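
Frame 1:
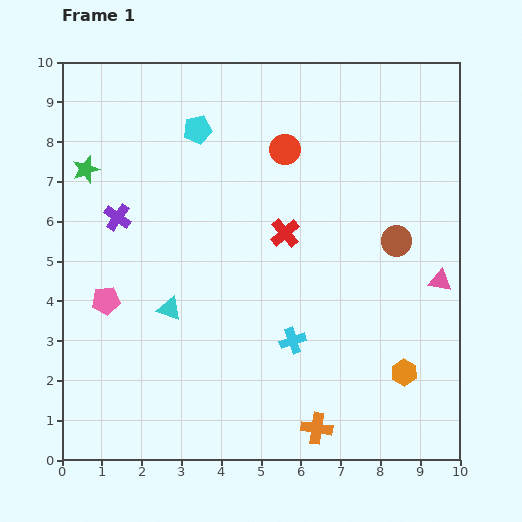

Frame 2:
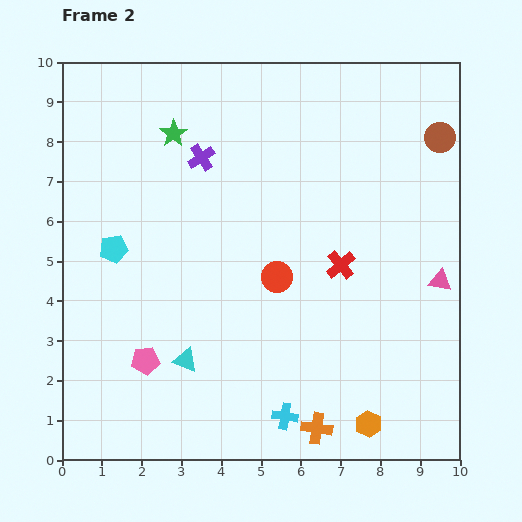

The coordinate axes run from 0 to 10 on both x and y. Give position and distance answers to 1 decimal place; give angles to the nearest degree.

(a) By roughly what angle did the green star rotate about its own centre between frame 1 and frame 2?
15° counter-clockwise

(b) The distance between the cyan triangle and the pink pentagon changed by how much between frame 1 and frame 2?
-0.6

Distance in frame 1: 1.6. Distance in frame 2: 1.0.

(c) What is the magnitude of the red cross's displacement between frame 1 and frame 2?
1.6

The red cross moved from (5.6, 5.7) to (7.0, 4.9), a distance of √(1.4² + 0.8²) ≈ 1.6.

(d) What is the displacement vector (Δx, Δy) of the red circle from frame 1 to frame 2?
(-0.2, -3.2)

The red circle was at (5.6, 7.8) in frame 1 and (5.4, 4.6) in frame 2.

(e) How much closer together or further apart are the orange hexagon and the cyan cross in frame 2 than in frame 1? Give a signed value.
-0.8

Distance in frame 1: 2.9. Distance in frame 2: 2.1.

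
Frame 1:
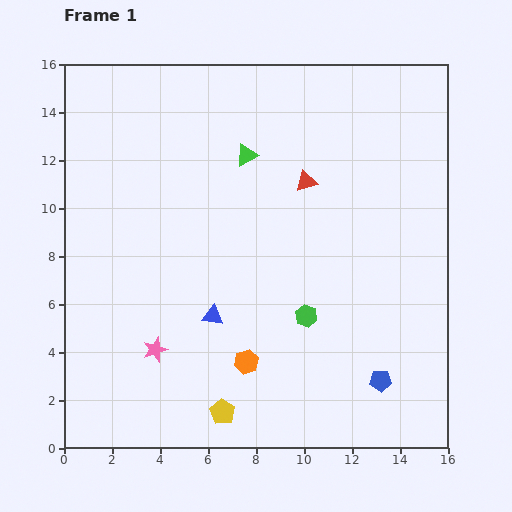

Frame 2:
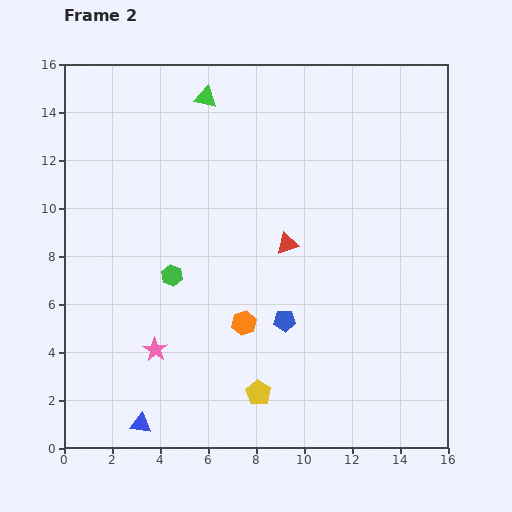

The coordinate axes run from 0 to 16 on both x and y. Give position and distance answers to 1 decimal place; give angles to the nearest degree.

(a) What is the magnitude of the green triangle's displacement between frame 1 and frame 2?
2.9

The green triangle moved from (7.6, 12.2) to (5.9, 14.6), a distance of √(1.7² + 2.4²) ≈ 2.9.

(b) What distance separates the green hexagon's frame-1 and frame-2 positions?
5.9

The green hexagon moved from (10.1, 5.5) to (4.5, 7.2), a distance of √(5.6² + 1.7²) ≈ 5.9.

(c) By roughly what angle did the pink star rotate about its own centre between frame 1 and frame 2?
21° counter-clockwise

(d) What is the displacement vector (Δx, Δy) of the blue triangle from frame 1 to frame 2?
(-3.0, -4.5)

The blue triangle was at (6.2, 5.5) in frame 1 and (3.2, 1.0) in frame 2.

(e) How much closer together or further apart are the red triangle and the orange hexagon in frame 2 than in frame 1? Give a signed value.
-4.1

Distance in frame 1: 7.9. Distance in frame 2: 3.8.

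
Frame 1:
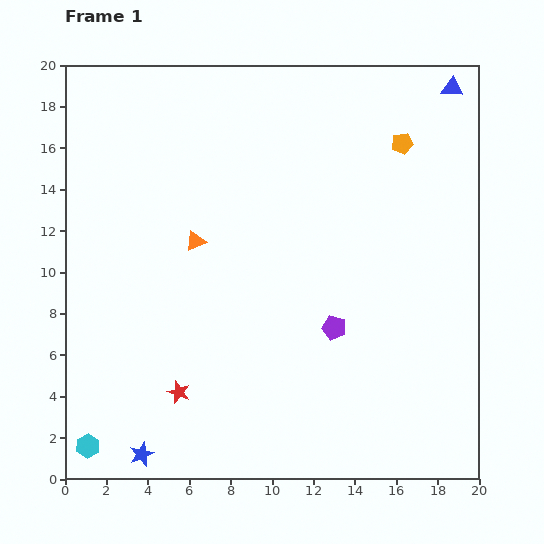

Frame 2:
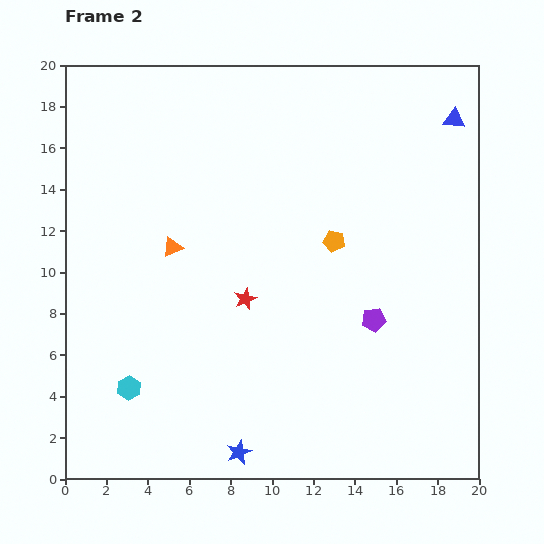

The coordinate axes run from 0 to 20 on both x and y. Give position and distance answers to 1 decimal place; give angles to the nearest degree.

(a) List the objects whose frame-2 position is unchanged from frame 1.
none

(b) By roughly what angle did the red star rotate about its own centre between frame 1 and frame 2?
29° clockwise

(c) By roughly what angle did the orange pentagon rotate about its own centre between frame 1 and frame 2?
24° clockwise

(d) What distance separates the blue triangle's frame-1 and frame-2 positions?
1.5

The blue triangle moved from (18.7, 18.9) to (18.8, 17.4), a distance of √(0.1² + 1.5²) ≈ 1.5.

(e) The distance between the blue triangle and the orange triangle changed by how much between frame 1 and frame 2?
+0.5

Distance in frame 1: 14.4. Distance in frame 2: 14.9.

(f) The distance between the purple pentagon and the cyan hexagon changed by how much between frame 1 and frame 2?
-0.9

Distance in frame 1: 13.2. Distance in frame 2: 12.3.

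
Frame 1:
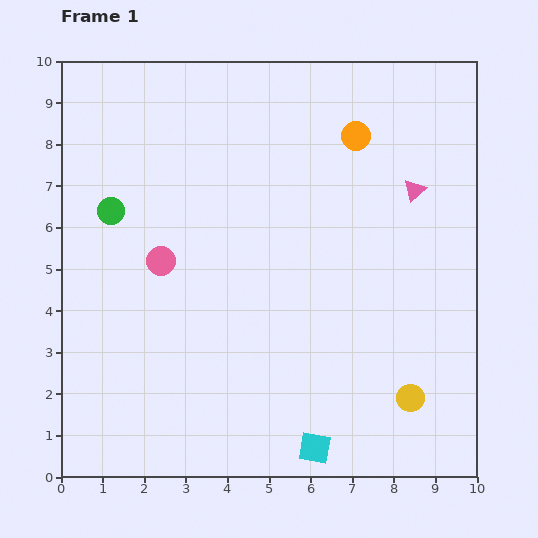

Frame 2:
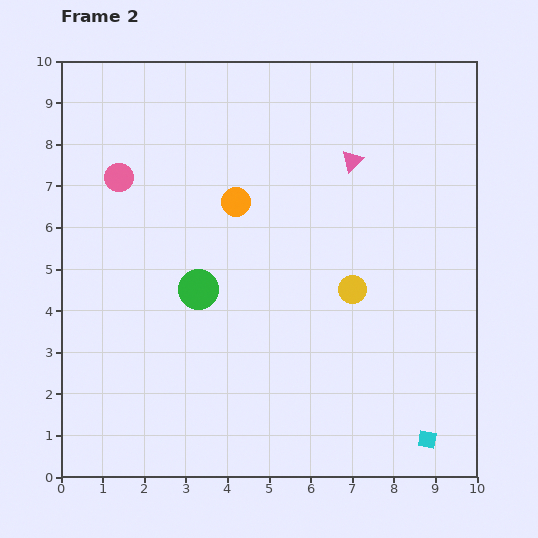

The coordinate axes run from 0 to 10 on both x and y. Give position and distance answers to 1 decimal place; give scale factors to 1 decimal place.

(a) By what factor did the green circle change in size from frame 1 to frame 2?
1.5×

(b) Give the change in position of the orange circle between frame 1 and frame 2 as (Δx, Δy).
(-2.9, -1.6)

The orange circle was at (7.1, 8.2) in frame 1 and (4.2, 6.6) in frame 2.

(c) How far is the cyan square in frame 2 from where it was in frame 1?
2.7

The cyan square moved from (6.1, 0.7) to (8.8, 0.9), a distance of √(2.7² + 0.2²) ≈ 2.7.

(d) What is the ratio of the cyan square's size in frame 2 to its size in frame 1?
0.6×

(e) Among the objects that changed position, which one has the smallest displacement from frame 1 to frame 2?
the pink triangle

(moved 1.7)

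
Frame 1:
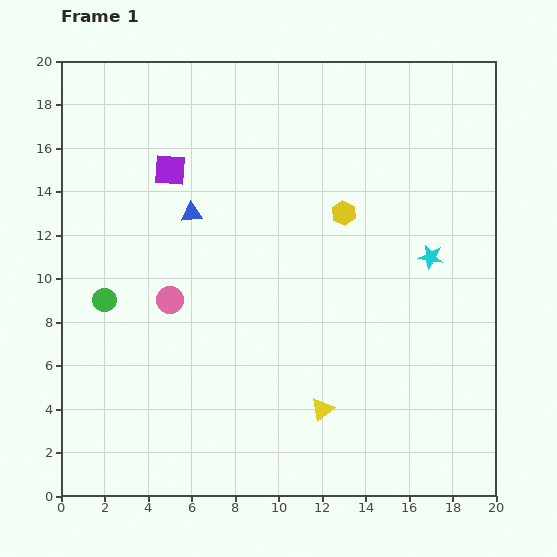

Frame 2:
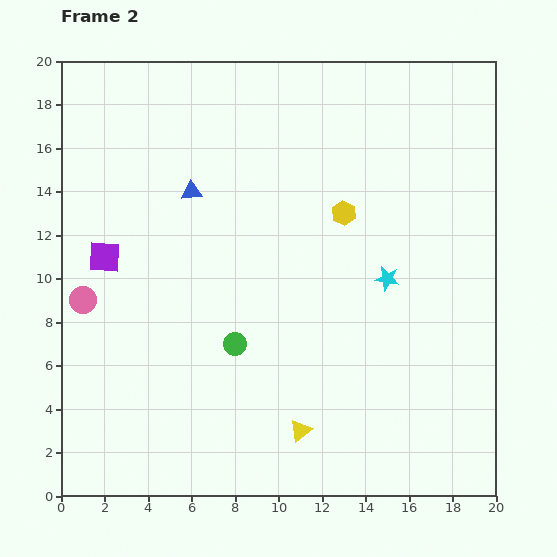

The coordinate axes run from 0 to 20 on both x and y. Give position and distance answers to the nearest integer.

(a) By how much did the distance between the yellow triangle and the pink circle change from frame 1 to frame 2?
+3

Distance in frame 1: 9. Distance in frame 2: 12.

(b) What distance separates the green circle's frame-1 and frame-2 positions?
6

The green circle moved from (2, 9) to (8, 7), a distance of √(6² + 2²) ≈ 6.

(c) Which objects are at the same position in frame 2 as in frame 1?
the yellow hexagon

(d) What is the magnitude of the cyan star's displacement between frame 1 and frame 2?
2

The cyan star moved from (17, 11) to (15, 10), a distance of √(2² + 1²) ≈ 2.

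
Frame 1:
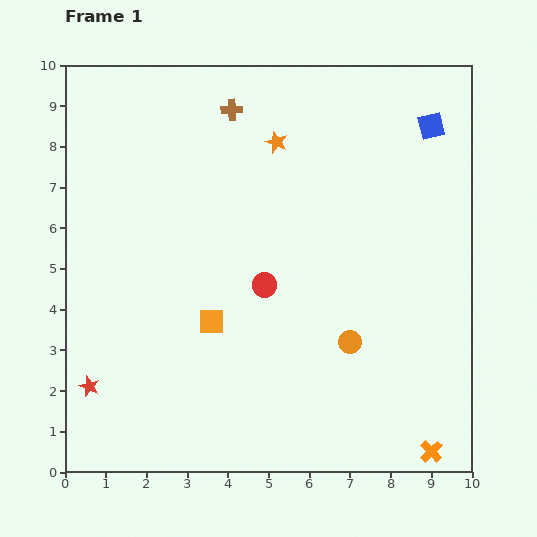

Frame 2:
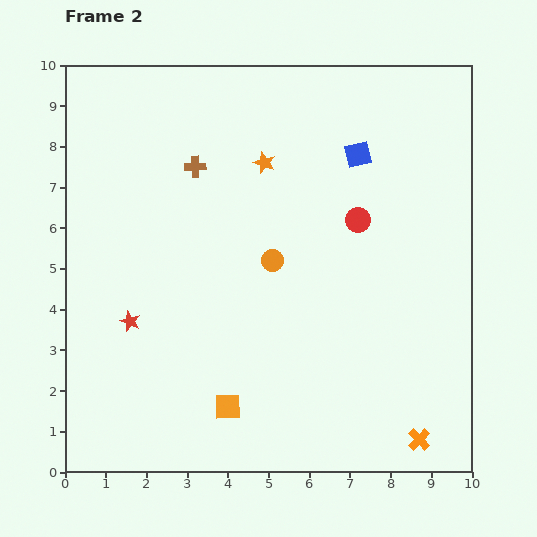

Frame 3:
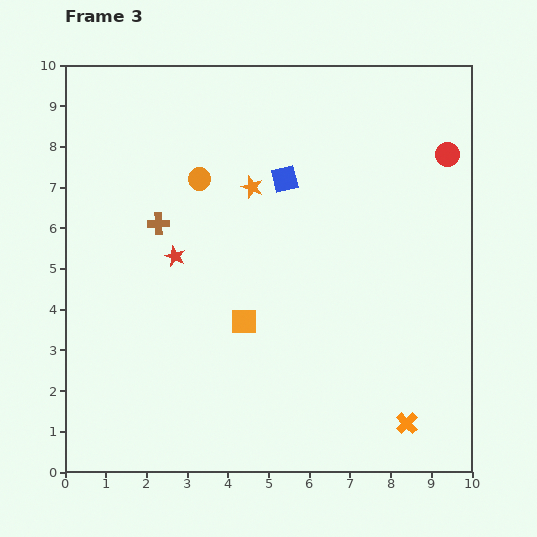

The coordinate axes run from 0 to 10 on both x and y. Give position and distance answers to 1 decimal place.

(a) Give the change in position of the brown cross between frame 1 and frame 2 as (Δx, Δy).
(-0.9, -1.4)

The brown cross was at (4.1, 8.9) in frame 1 and (3.2, 7.5) in frame 2.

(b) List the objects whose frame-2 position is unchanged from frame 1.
none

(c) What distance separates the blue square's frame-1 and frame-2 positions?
1.9

The blue square moved from (9.0, 8.5) to (7.2, 7.8), a distance of √(1.8² + 0.7²) ≈ 1.9.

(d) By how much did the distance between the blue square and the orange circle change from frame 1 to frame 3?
-3.6

Distance in frame 1: 5.7. Distance in frame 3: 2.1.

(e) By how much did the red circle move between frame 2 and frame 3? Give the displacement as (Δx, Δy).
(2.2, 1.6)

The red circle was at (7.2, 6.2) in frame 2 and (9.4, 7.8) in frame 3.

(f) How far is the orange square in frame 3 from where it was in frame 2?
2.1

The orange square moved from (4.0, 1.6) to (4.4, 3.7), a distance of √(0.4² + 2.1²) ≈ 2.1.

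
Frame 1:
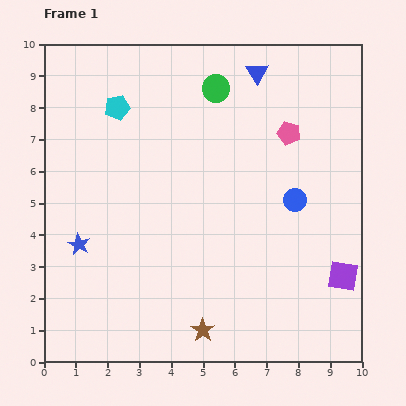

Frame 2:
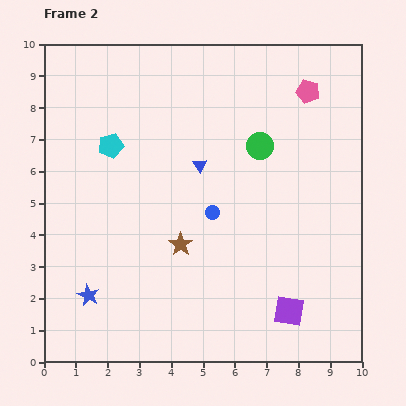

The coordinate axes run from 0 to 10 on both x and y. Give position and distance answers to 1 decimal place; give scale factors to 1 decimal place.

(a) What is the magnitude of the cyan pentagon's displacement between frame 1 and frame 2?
1.2

The cyan pentagon moved from (2.3, 8.0) to (2.1, 6.8), a distance of √(0.2² + 1.2²) ≈ 1.2.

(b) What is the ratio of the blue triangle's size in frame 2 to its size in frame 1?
0.6×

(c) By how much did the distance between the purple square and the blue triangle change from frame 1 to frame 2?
-1.5

Distance in frame 1: 6.9. Distance in frame 2: 5.4.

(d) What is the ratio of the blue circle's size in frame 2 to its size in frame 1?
0.6×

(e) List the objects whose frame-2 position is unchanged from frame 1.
none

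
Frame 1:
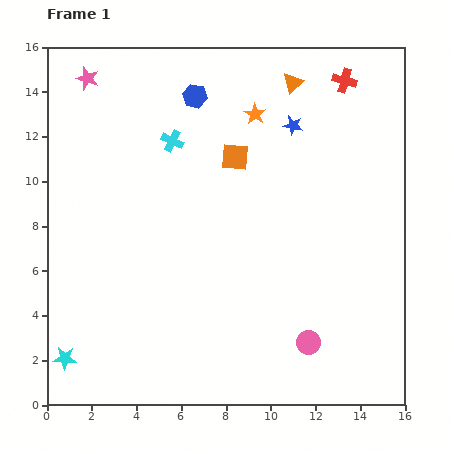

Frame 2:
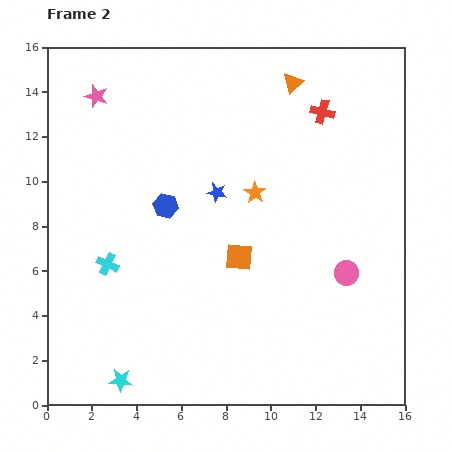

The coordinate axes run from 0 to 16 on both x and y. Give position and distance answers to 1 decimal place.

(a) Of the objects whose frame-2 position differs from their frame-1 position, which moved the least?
the pink star

(moved 0.9)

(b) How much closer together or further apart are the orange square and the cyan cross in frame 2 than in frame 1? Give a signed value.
+3.0

Distance in frame 1: 2.9. Distance in frame 2: 5.9.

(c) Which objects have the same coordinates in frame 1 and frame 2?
the orange triangle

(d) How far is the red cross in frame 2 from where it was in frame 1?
1.7

The red cross moved from (13.3, 14.5) to (12.3, 13.1), a distance of √(1.0² + 1.4²) ≈ 1.7.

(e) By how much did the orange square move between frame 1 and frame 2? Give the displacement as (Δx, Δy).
(0.2, -4.5)

The orange square was at (8.4, 11.1) in frame 1 and (8.6, 6.6) in frame 2.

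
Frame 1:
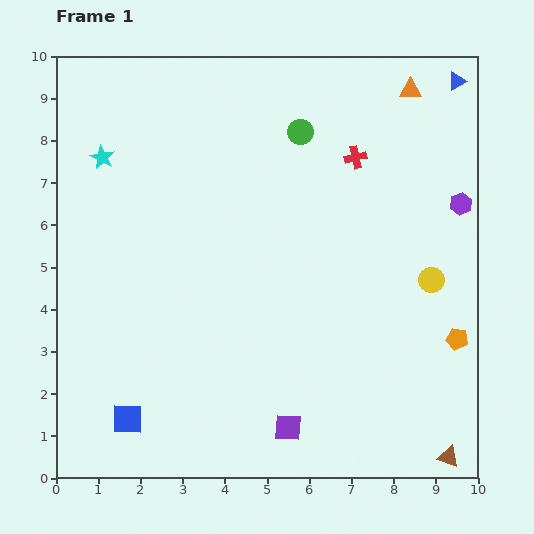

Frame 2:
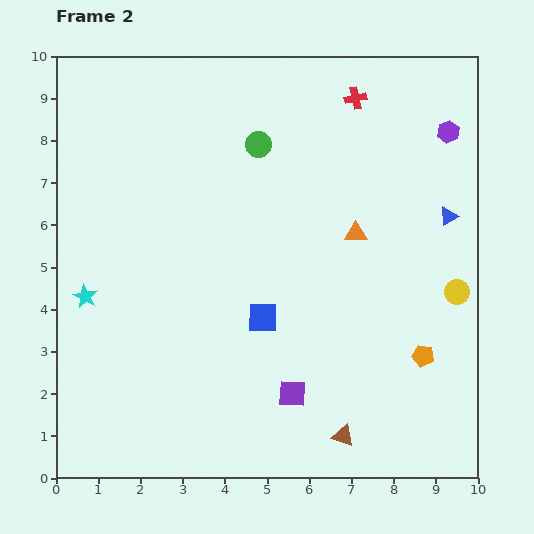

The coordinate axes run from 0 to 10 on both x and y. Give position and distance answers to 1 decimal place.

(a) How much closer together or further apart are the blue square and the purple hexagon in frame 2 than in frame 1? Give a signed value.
-3.2

Distance in frame 1: 9.4. Distance in frame 2: 6.2.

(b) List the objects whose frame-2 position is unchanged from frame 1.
none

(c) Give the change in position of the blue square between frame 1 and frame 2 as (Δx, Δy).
(3.2, 2.4)

The blue square was at (1.7, 1.4) in frame 1 and (4.9, 3.8) in frame 2.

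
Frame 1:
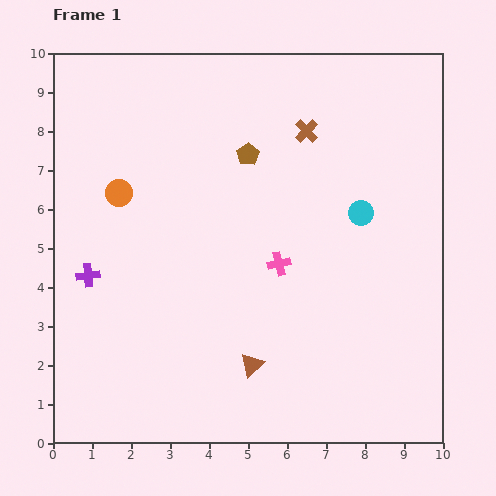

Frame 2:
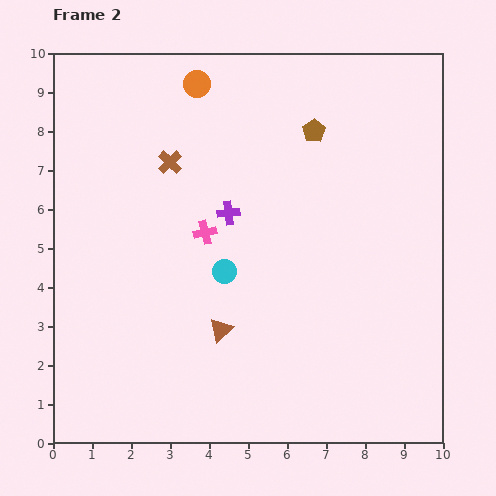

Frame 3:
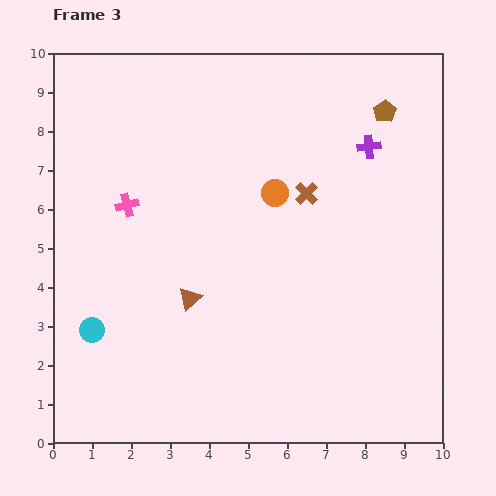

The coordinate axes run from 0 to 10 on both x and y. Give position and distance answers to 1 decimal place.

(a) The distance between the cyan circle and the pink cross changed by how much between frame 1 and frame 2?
-1.4

Distance in frame 1: 2.5. Distance in frame 2: 1.1.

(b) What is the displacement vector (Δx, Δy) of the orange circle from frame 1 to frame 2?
(2.0, 2.8)

The orange circle was at (1.7, 6.4) in frame 1 and (3.7, 9.2) in frame 2.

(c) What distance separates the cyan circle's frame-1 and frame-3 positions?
7.5

The cyan circle moved from (7.9, 5.9) to (1.0, 2.9), a distance of √(6.9² + 3.0²) ≈ 7.5.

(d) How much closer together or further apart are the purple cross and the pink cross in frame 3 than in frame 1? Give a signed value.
+1.5

Distance in frame 1: 4.9. Distance in frame 3: 6.4.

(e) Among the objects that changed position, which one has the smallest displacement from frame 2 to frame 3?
the brown triangle

(moved 1.1)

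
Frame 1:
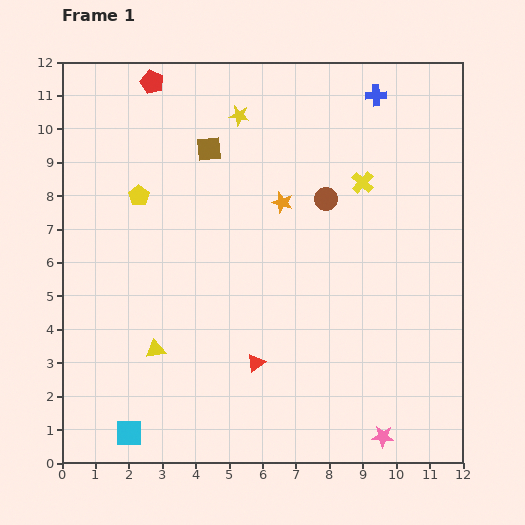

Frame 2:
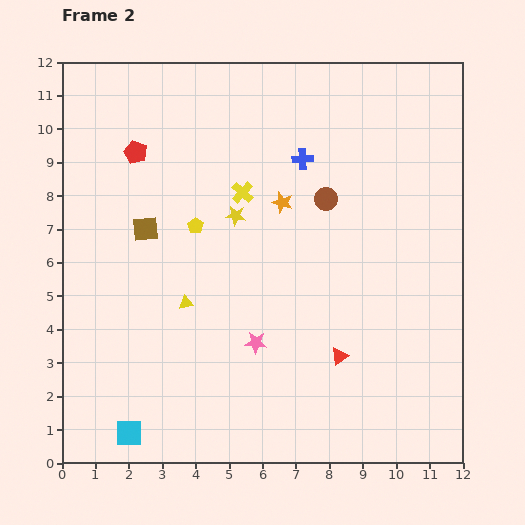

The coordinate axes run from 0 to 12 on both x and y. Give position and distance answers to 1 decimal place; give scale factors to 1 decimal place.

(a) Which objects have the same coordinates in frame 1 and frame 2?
the orange star, the brown circle, the cyan square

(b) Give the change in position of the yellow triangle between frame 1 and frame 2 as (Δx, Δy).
(0.9, 1.4)

The yellow triangle was at (2.8, 3.4) in frame 1 and (3.7, 4.8) in frame 2.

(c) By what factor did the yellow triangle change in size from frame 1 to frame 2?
0.7×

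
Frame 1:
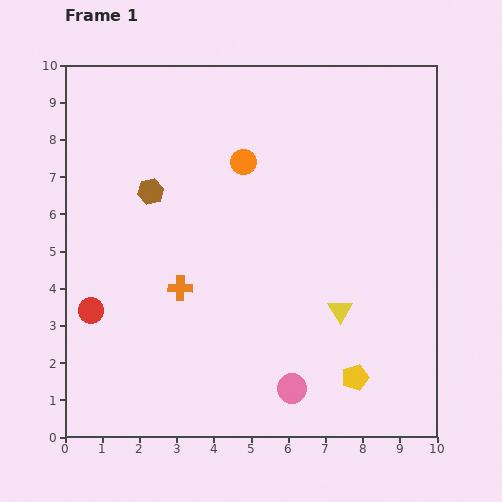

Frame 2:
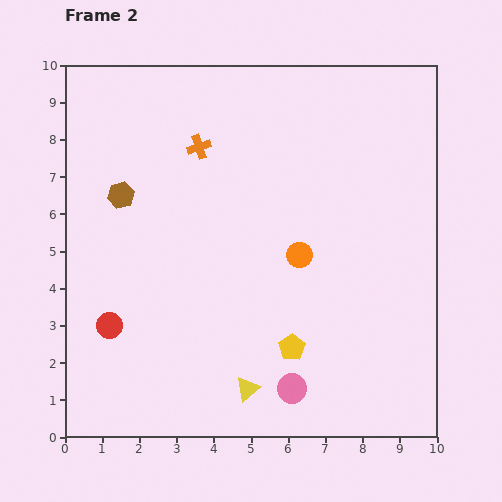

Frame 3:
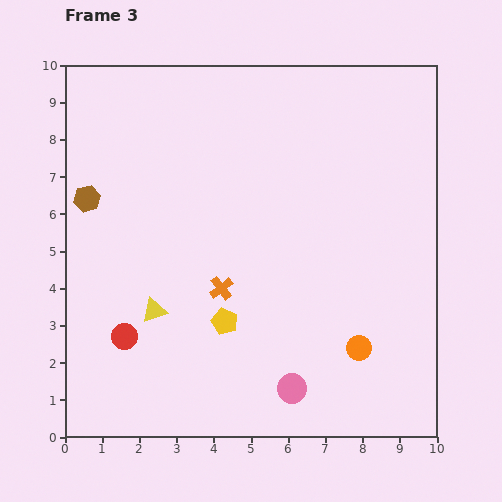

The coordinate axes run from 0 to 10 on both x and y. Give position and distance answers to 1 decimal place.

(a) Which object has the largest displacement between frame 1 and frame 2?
the orange cross

(moved 3.8; next 3.3)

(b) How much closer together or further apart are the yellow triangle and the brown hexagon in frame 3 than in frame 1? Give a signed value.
-2.5

Distance in frame 1: 6.0. Distance in frame 3: 3.5.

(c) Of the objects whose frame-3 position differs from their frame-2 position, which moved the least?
the red circle

(moved 0.5)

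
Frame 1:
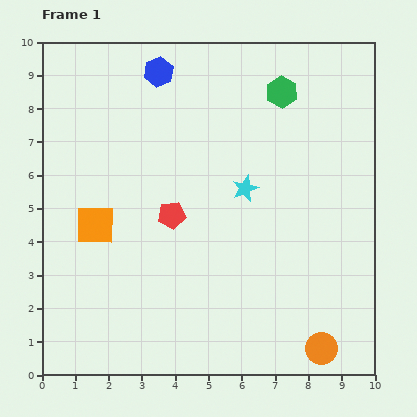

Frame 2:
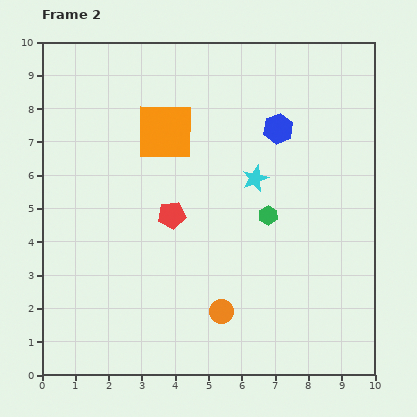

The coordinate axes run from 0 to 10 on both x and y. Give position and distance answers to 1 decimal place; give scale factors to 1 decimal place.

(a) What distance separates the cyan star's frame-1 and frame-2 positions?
0.4

The cyan star moved from (6.1, 5.6) to (6.4, 5.9), a distance of √(0.3² + 0.3²) ≈ 0.4.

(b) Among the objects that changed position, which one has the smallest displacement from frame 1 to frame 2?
the cyan star

(moved 0.4)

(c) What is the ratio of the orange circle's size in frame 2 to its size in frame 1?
0.8×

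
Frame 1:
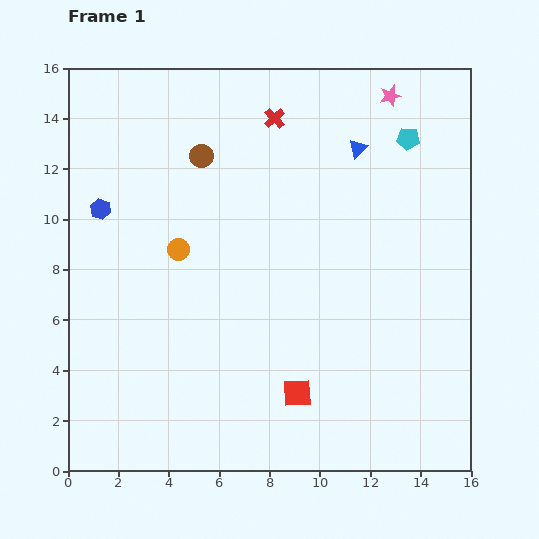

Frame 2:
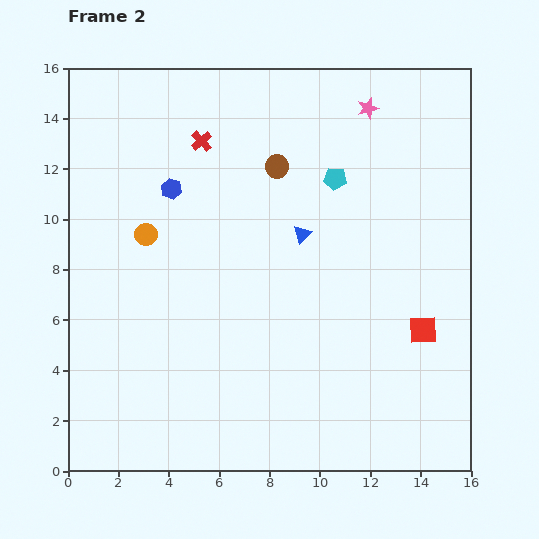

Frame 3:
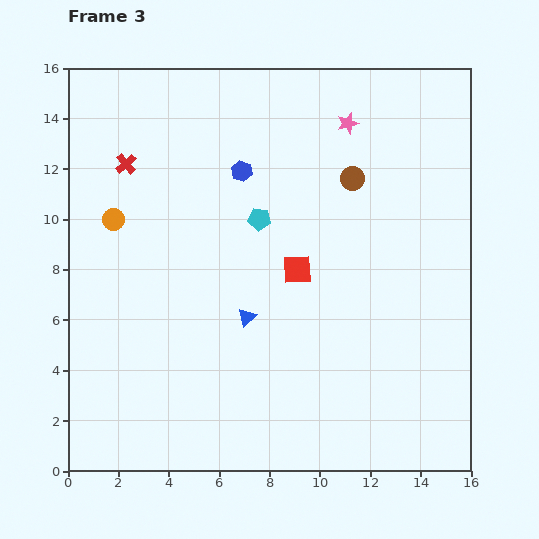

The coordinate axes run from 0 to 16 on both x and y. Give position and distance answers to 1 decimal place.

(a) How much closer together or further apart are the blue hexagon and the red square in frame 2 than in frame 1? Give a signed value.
+0.8

Distance in frame 1: 10.7. Distance in frame 2: 11.5.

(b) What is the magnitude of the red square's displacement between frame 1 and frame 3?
4.9

The red square moved from (9.1, 3.1) to (9.1, 8.0), a distance of √(0.0² + 4.9²) ≈ 4.9.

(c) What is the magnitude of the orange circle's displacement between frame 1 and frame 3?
2.9

The orange circle moved from (4.4, 8.8) to (1.8, 10.0), a distance of √(2.6² + 1.2²) ≈ 2.9.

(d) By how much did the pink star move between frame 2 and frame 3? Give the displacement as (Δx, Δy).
(-0.8, -0.6)

The pink star was at (11.9, 14.4) in frame 2 and (11.1, 13.8) in frame 3.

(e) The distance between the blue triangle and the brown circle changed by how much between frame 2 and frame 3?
+4.0

Distance in frame 2: 2.9. Distance in frame 3: 6.9.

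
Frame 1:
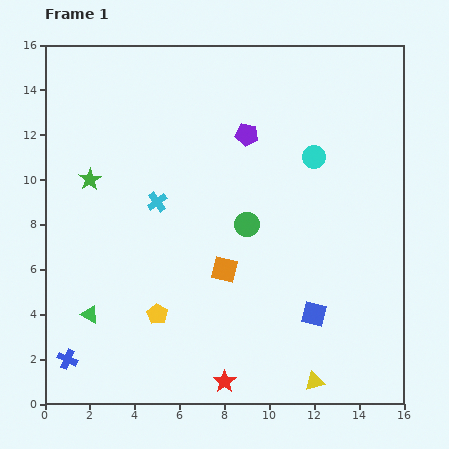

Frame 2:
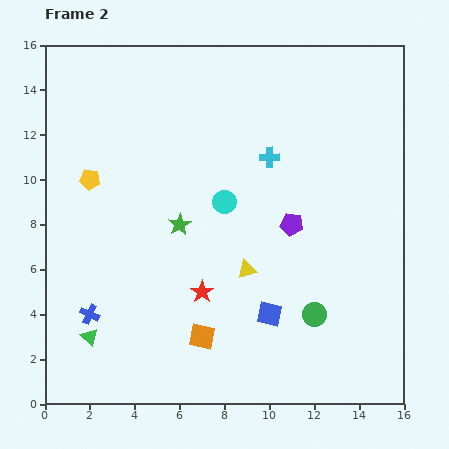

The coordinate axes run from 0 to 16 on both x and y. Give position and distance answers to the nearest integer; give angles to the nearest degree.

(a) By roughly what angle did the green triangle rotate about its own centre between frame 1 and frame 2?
15° clockwise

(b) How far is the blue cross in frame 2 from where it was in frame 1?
2

The blue cross moved from (1, 2) to (2, 4), a distance of √(1² + 2²) ≈ 2.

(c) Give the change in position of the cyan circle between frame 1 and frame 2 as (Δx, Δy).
(-4, -2)

The cyan circle was at (12, 11) in frame 1 and (8, 9) in frame 2.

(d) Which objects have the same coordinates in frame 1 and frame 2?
none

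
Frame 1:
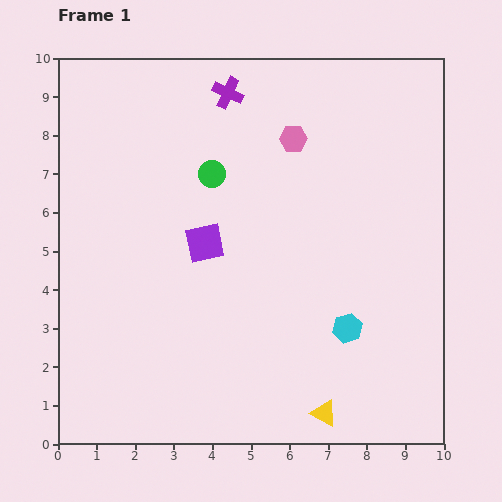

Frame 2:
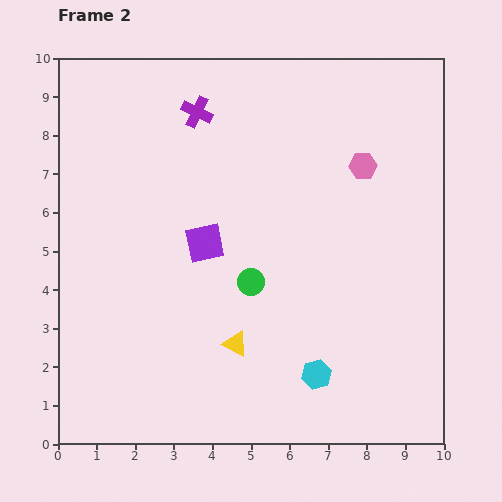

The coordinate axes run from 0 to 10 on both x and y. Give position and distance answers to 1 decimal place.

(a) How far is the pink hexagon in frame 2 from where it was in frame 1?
1.9

The pink hexagon moved from (6.1, 7.9) to (7.9, 7.2), a distance of √(1.8² + 0.7²) ≈ 1.9.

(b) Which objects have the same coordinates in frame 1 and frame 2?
the purple square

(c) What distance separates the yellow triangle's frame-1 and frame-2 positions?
2.9

The yellow triangle moved from (6.9, 0.8) to (4.6, 2.6), a distance of √(2.3² + 1.8²) ≈ 2.9.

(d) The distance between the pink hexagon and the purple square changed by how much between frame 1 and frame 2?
+1.1

Distance in frame 1: 3.5. Distance in frame 2: 4.6.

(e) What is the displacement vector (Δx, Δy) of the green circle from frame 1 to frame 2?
(1.0, -2.8)

The green circle was at (4.0, 7.0) in frame 1 and (5.0, 4.2) in frame 2.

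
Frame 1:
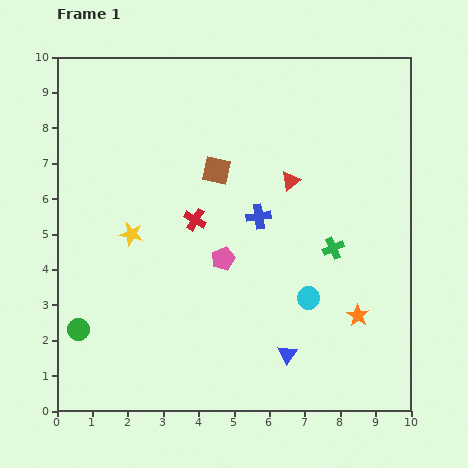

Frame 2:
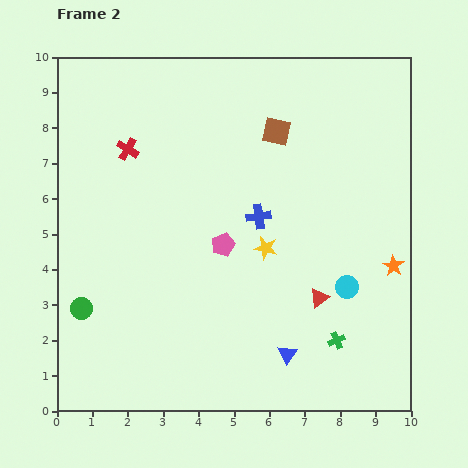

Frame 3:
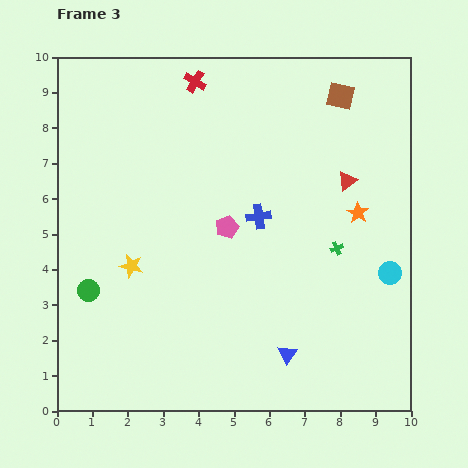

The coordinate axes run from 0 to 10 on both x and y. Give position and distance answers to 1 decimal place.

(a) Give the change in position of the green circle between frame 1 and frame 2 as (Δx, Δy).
(0.1, 0.6)

The green circle was at (0.6, 2.3) in frame 1 and (0.7, 2.9) in frame 2.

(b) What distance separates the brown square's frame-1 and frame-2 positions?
2.0

The brown square moved from (4.5, 6.8) to (6.2, 7.9), a distance of √(1.7² + 1.1²) ≈ 2.0.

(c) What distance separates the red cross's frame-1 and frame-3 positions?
3.9

The red cross moved from (3.9, 5.4) to (3.9, 9.3), a distance of √(0.0² + 3.9²) ≈ 3.9.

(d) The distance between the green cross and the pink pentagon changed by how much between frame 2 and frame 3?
-1.0

Distance in frame 2: 4.2. Distance in frame 3: 3.2.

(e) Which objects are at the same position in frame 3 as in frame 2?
the blue triangle, the blue cross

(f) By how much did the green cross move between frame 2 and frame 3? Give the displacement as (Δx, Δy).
(0.0, 2.6)

The green cross was at (7.9, 2.0) in frame 2 and (7.9, 4.6) in frame 3.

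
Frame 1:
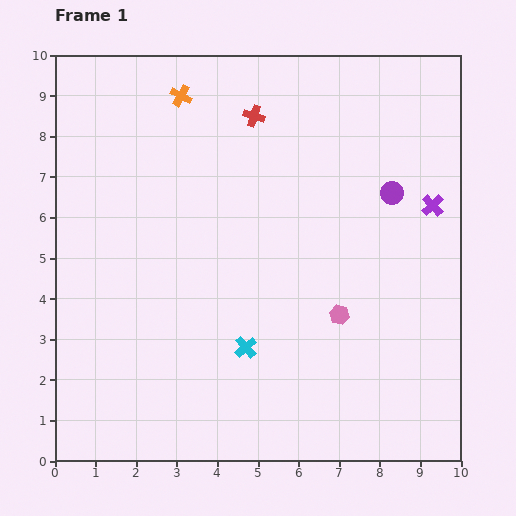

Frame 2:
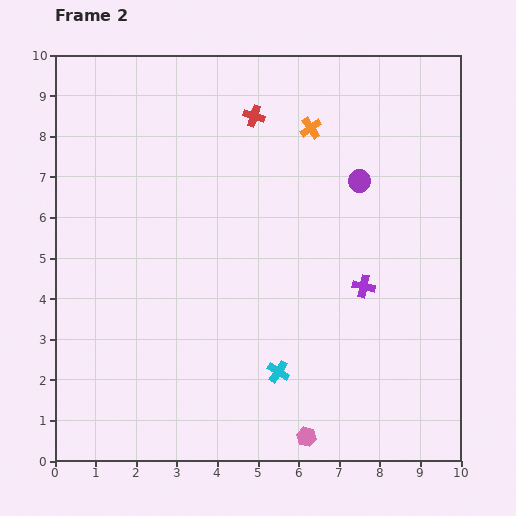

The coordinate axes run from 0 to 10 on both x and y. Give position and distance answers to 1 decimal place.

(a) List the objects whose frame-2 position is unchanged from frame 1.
the red cross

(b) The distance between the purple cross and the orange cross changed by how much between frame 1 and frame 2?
-2.7

Distance in frame 1: 6.8. Distance in frame 2: 4.1.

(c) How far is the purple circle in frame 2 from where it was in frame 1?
0.9

The purple circle moved from (8.3, 6.6) to (7.5, 6.9), a distance of √(0.8² + 0.3²) ≈ 0.9.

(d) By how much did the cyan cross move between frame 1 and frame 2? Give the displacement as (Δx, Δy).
(0.8, -0.6)

The cyan cross was at (4.7, 2.8) in frame 1 and (5.5, 2.2) in frame 2.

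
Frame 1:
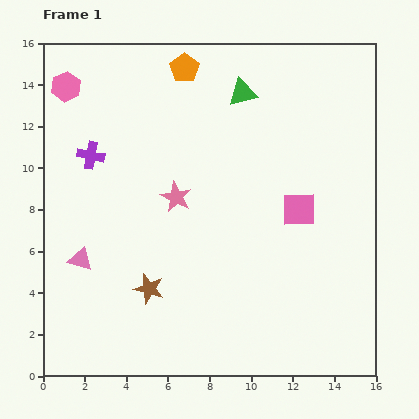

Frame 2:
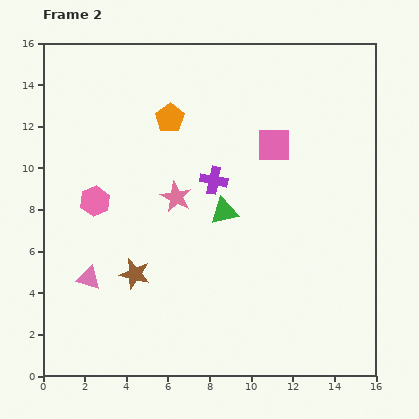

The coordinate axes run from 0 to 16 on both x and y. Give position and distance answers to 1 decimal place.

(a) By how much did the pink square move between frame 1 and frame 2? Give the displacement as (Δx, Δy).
(-1.2, 3.1)

The pink square was at (12.3, 8.0) in frame 1 and (11.1, 11.1) in frame 2.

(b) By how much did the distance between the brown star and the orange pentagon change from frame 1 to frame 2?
-3.0

Distance in frame 1: 10.7. Distance in frame 2: 7.7.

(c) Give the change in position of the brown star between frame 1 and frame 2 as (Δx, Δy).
(-0.7, 0.7)

The brown star was at (5.1, 4.2) in frame 1 and (4.4, 4.9) in frame 2.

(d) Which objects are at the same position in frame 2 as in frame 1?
the pink star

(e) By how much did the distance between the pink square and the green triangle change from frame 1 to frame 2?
-2.2

Distance in frame 1: 6.2. Distance in frame 2: 4.0.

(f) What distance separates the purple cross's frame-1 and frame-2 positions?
6.0

The purple cross moved from (2.3, 10.6) to (8.2, 9.4), a distance of √(5.9² + 1.2²) ≈ 6.0.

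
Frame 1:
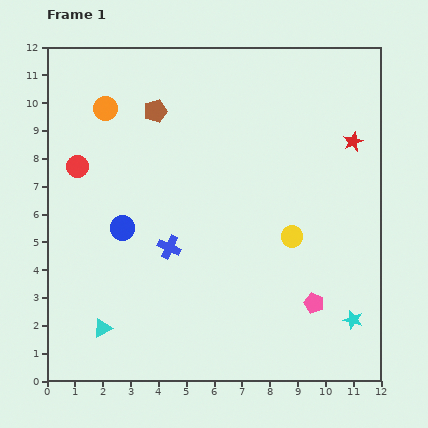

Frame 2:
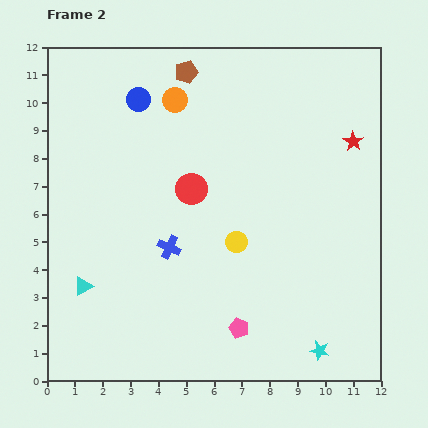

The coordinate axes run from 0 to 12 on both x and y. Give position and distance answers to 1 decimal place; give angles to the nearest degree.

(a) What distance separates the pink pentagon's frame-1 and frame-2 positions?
2.8

The pink pentagon moved from (9.6, 2.8) to (6.9, 1.9), a distance of √(2.7² + 0.9²) ≈ 2.8.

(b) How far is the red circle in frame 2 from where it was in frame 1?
4.2

The red circle moved from (1.1, 7.7) to (5.2, 6.9), a distance of √(4.1² + 0.8²) ≈ 4.2.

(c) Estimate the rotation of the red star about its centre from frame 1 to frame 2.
15° counter-clockwise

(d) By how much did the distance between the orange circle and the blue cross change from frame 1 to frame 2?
-0.2

Distance in frame 1: 5.5. Distance in frame 2: 5.3.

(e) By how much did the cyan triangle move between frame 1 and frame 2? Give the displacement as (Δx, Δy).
(-0.7, 1.5)

The cyan triangle was at (2.0, 1.9) in frame 1 and (1.3, 3.4) in frame 2.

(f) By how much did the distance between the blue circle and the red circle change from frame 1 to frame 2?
+1.0

Distance in frame 1: 2.7. Distance in frame 2: 3.7.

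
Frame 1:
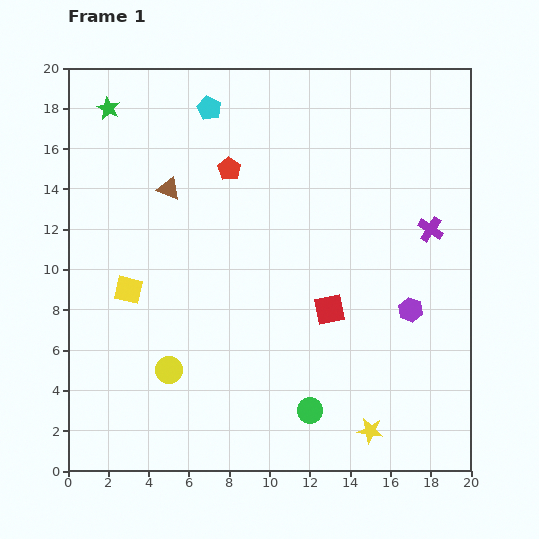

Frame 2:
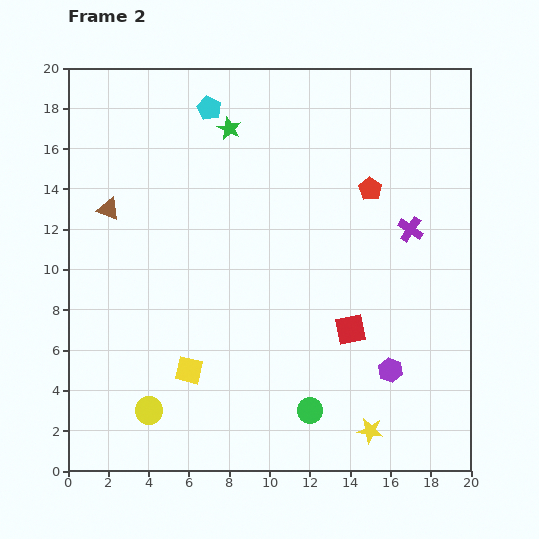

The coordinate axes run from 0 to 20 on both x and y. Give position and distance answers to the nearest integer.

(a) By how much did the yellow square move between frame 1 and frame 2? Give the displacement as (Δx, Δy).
(3, -4)

The yellow square was at (3, 9) in frame 1 and (6, 5) in frame 2.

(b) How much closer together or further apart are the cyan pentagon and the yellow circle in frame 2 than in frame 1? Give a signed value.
+2

Distance in frame 1: 13. Distance in frame 2: 15.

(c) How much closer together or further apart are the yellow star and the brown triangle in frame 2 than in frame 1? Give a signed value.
+1

Distance in frame 1: 16. Distance in frame 2: 17.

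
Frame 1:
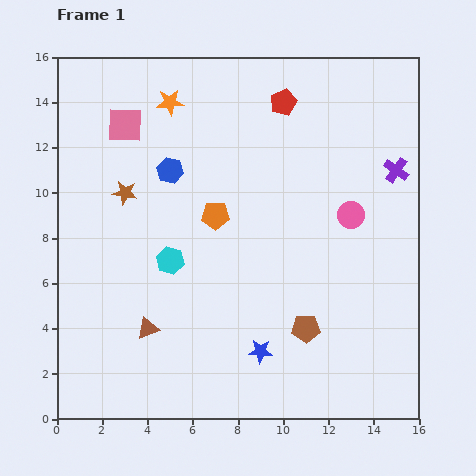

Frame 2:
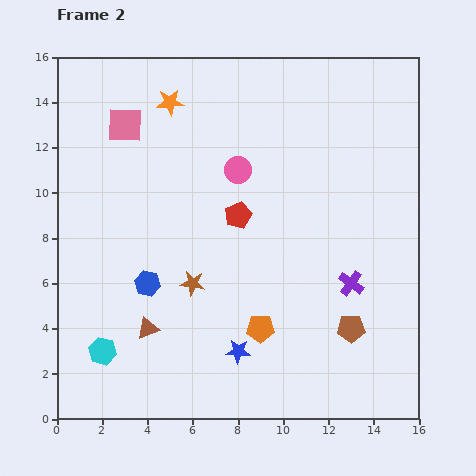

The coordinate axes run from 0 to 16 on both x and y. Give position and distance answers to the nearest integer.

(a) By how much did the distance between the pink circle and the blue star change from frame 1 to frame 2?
+1

Distance in frame 1: 7. Distance in frame 2: 8.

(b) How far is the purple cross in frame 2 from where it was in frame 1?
5

The purple cross moved from (15, 11) to (13, 6), a distance of √(2² + 5²) ≈ 5.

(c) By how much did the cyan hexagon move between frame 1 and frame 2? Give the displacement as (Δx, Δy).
(-3, -4)

The cyan hexagon was at (5, 7) in frame 1 and (2, 3) in frame 2.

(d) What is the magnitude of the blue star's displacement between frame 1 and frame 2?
1

The blue star moved from (9, 3) to (8, 3), a distance of √(1² + 0²) ≈ 1.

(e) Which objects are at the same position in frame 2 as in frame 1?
the pink square, the orange star, the brown triangle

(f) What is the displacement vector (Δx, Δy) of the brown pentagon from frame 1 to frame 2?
(2, 0)

The brown pentagon was at (11, 4) in frame 1 and (13, 4) in frame 2.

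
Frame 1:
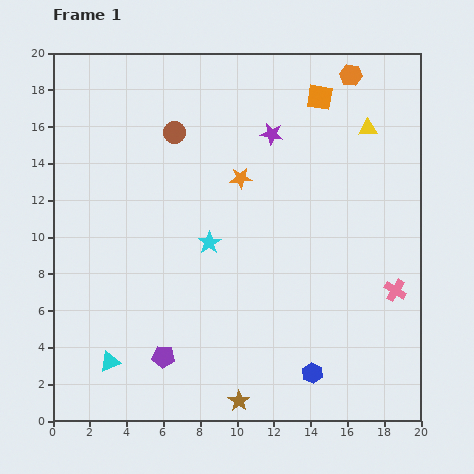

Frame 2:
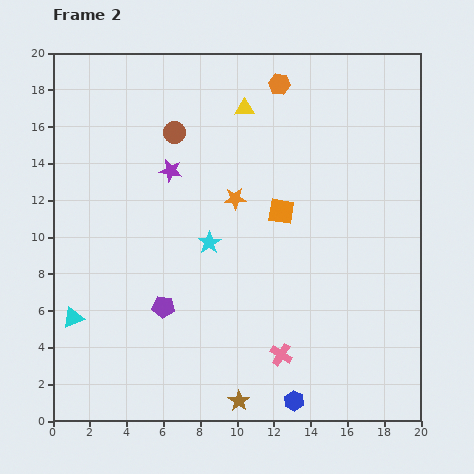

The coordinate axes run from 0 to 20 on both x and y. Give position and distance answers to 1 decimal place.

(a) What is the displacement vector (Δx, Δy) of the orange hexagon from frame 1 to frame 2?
(-3.9, -0.5)

The orange hexagon was at (16.2, 18.8) in frame 1 and (12.3, 18.3) in frame 2.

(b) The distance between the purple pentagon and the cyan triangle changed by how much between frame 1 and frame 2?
+2.0

Distance in frame 1: 2.9. Distance in frame 2: 4.9.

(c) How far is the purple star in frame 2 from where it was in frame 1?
5.9

The purple star moved from (11.9, 15.6) to (6.4, 13.6), a distance of √(5.5² + 2.0²) ≈ 5.9.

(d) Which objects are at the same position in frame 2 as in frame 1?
the brown circle, the brown star, the cyan star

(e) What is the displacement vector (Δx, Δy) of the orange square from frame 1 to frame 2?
(-2.1, -6.2)

The orange square was at (14.5, 17.6) in frame 1 and (12.4, 11.4) in frame 2.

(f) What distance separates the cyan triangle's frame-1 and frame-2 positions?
3.1

The cyan triangle moved from (3.1, 3.2) to (1.1, 5.6), a distance of √(2.0² + 2.4²) ≈ 3.1.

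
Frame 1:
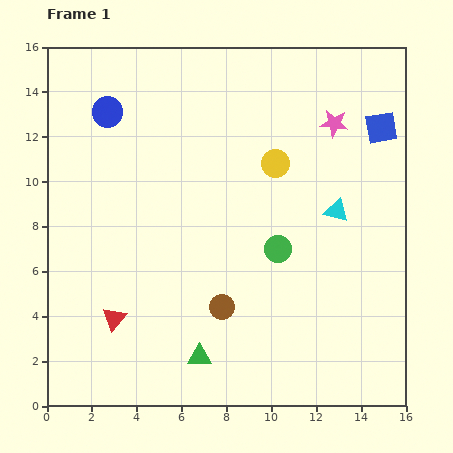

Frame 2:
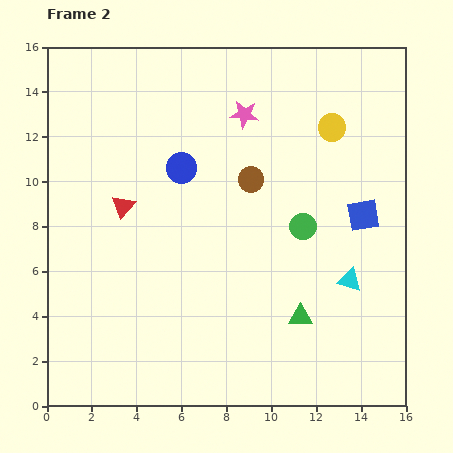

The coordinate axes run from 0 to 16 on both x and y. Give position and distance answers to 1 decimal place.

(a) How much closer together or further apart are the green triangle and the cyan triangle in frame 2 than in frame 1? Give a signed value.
-6.2

Distance in frame 1: 8.9. Distance in frame 2: 2.7.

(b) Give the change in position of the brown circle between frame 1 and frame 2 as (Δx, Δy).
(1.3, 5.7)

The brown circle was at (7.8, 4.4) in frame 1 and (9.1, 10.1) in frame 2.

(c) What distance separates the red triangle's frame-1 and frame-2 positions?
5.0

The red triangle moved from (3.0, 3.9) to (3.4, 8.9), a distance of √(0.4² + 5.0²) ≈ 5.0.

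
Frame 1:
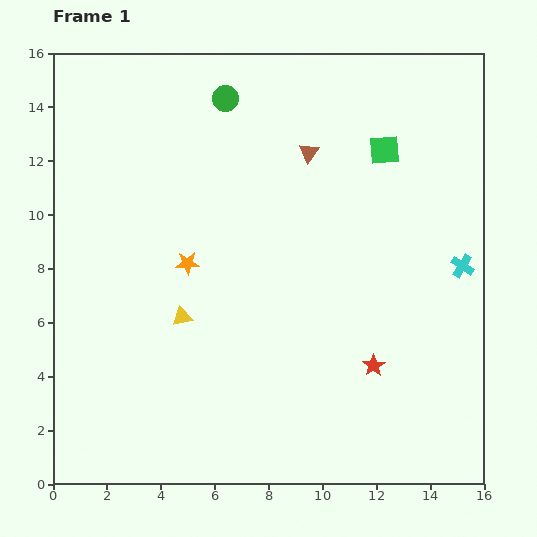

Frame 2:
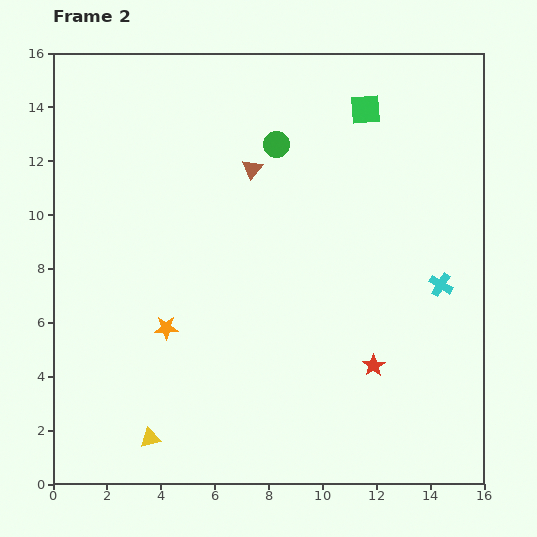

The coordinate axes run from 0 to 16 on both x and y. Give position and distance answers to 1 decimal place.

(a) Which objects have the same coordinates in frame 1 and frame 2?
the red star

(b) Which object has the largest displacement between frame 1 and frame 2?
the yellow triangle

(moved 4.7; next 2.5)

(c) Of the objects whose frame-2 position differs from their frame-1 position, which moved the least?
the cyan cross

(moved 1.1)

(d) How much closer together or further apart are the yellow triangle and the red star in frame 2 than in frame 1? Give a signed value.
+1.4

Distance in frame 1: 7.3. Distance in frame 2: 8.7.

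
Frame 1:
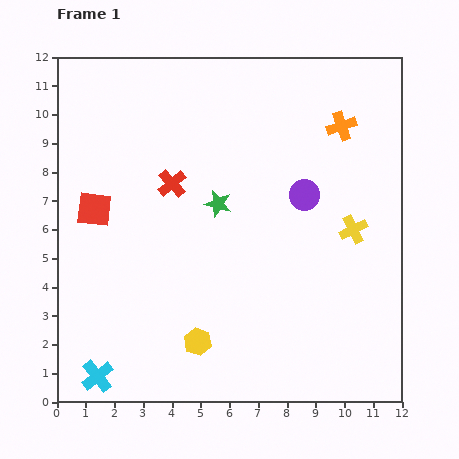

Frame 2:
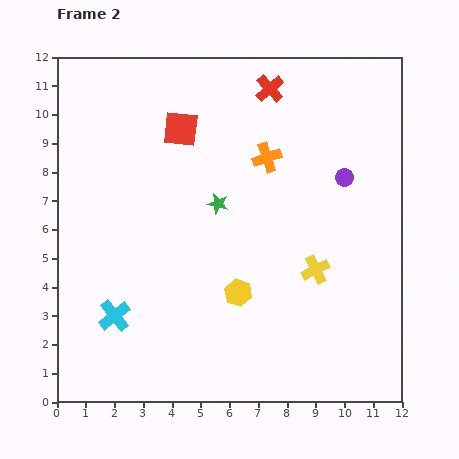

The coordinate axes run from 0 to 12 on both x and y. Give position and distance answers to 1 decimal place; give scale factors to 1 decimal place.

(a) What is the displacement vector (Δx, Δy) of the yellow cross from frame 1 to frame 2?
(-1.3, -1.4)

The yellow cross was at (10.3, 6.0) in frame 1 and (9.0, 4.6) in frame 2.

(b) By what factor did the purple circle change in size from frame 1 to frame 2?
0.6×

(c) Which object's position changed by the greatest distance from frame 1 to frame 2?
the red cross

(moved 4.7; next 4.1)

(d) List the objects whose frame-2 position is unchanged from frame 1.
the green star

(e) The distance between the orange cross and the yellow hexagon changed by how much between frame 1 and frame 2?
-4.2

Distance in frame 1: 9.0. Distance in frame 2: 4.8.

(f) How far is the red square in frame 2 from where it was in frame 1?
4.1

The red square moved from (1.3, 6.7) to (4.3, 9.5), a distance of √(3.0² + 2.8²) ≈ 4.1.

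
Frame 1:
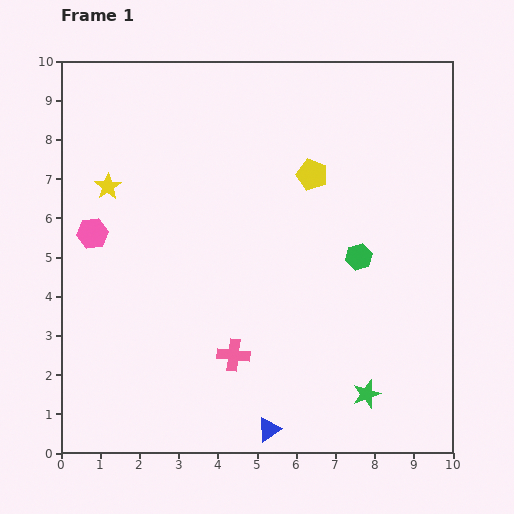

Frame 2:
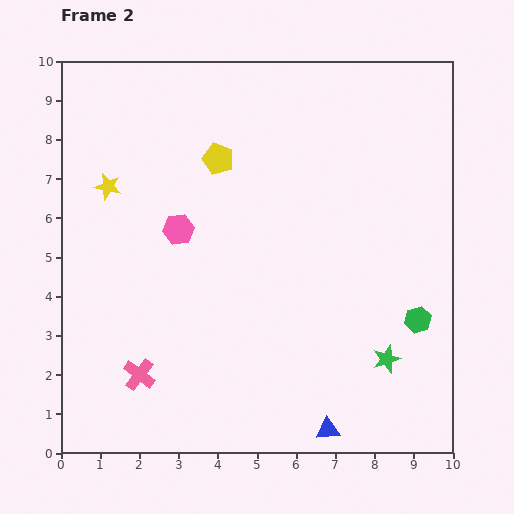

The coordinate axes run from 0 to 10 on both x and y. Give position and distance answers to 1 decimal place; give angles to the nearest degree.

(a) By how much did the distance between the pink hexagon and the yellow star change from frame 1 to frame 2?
+0.8

Distance in frame 1: 1.3. Distance in frame 2: 2.1.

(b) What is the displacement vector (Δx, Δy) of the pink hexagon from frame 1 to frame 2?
(2.2, 0.1)

The pink hexagon was at (0.8, 5.6) in frame 1 and (3.0, 5.7) in frame 2.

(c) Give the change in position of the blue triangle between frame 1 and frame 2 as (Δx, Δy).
(1.5, 0.0)

The blue triangle was at (5.3, 0.6) in frame 1 and (6.8, 0.6) in frame 2.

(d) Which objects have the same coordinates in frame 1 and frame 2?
the yellow star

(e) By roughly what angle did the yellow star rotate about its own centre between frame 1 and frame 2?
25° counter-clockwise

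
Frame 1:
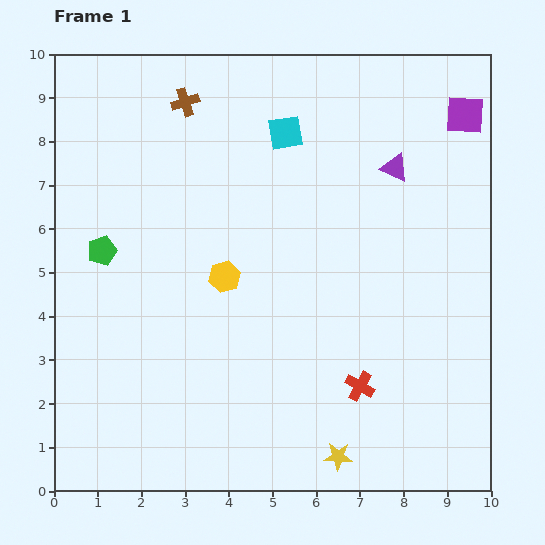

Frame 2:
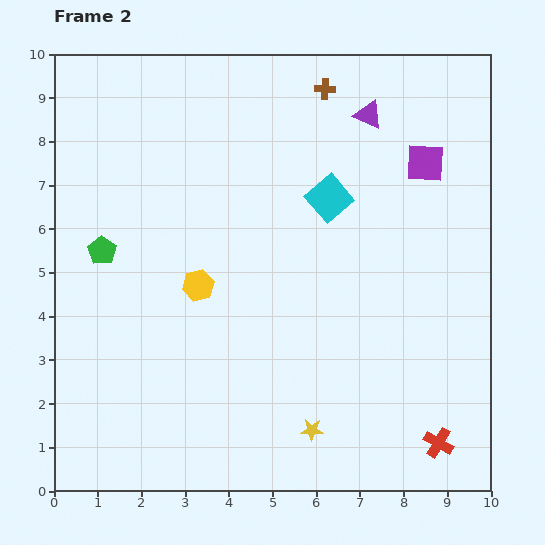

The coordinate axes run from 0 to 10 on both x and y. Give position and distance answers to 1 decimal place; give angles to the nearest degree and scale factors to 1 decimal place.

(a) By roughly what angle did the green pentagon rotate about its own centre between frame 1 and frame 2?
19° counter-clockwise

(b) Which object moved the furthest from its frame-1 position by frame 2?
the brown cross

(moved 3.2; next 2.2)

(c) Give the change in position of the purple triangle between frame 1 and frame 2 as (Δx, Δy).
(-0.6, 1.2)

The purple triangle was at (7.8, 7.4) in frame 1 and (7.2, 8.6) in frame 2.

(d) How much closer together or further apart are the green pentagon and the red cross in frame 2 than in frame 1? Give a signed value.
+2.2

Distance in frame 1: 6.7. Distance in frame 2: 8.9.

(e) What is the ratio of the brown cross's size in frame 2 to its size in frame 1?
0.7×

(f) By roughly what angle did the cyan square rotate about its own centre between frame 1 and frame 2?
30° counter-clockwise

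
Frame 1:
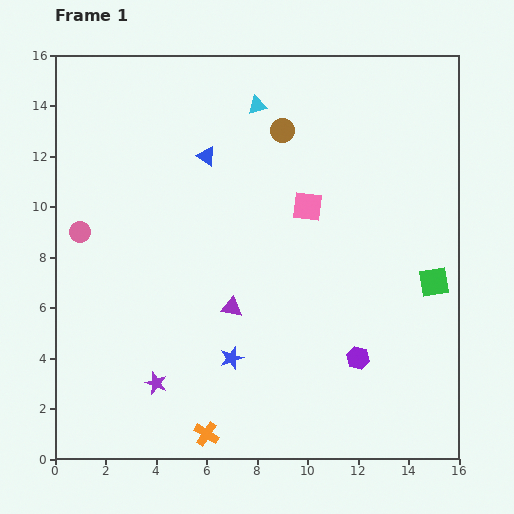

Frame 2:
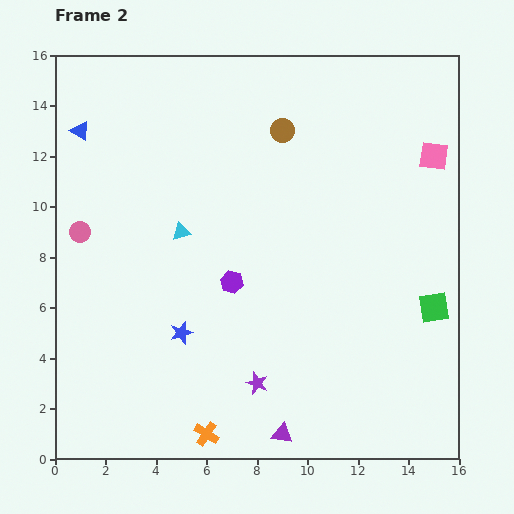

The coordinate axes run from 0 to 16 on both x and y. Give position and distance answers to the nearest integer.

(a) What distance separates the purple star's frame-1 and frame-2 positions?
4

The purple star moved from (4, 3) to (8, 3), a distance of √(4² + 0²) ≈ 4.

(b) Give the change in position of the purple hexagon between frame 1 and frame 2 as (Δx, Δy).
(-5, 3)

The purple hexagon was at (12, 4) in frame 1 and (7, 7) in frame 2.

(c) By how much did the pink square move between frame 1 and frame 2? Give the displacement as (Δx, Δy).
(5, 2)

The pink square was at (10, 10) in frame 1 and (15, 12) in frame 2.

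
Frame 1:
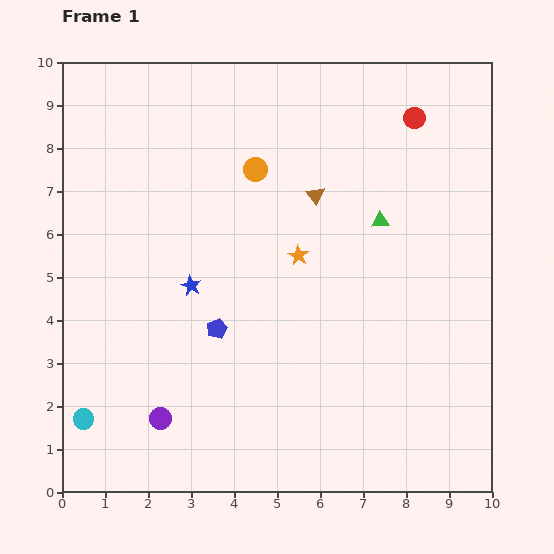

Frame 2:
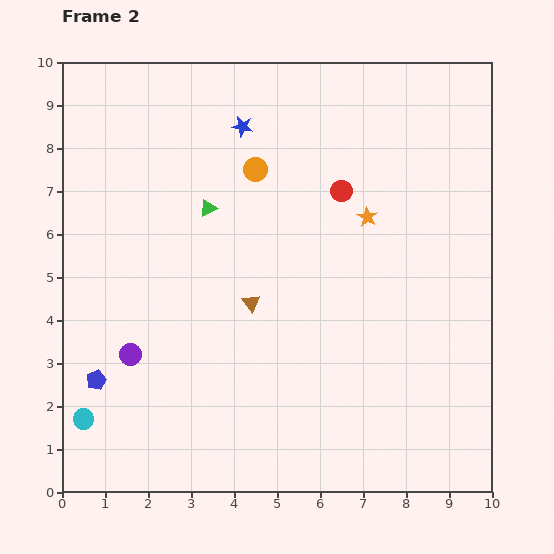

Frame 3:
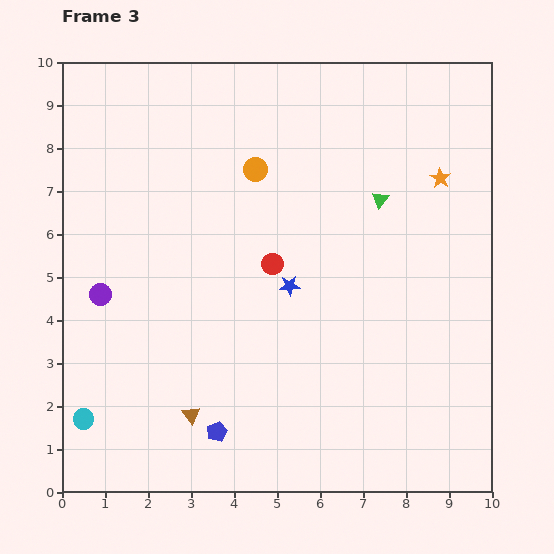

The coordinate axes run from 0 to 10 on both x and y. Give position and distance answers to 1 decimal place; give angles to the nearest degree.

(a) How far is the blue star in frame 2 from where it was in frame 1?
3.9

The blue star moved from (3.0, 4.8) to (4.2, 8.5), a distance of √(1.2² + 3.7²) ≈ 3.9.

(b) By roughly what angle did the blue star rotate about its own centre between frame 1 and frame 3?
30° counter-clockwise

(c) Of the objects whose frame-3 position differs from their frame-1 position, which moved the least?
the green triangle

(moved 0.5)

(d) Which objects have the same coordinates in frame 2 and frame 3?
the cyan circle, the orange circle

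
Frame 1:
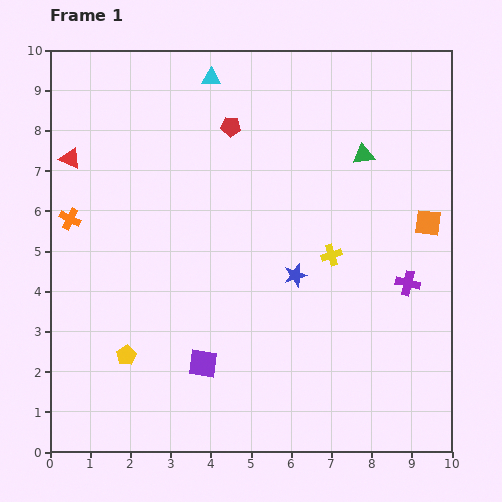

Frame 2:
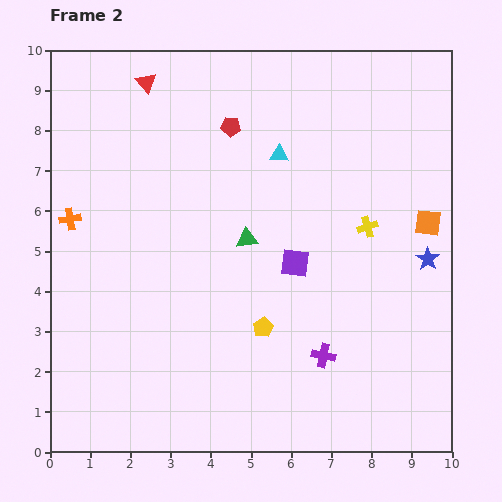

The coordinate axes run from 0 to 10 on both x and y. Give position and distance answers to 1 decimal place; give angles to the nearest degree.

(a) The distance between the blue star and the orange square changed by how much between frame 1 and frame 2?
-2.6

Distance in frame 1: 3.5. Distance in frame 2: 0.9.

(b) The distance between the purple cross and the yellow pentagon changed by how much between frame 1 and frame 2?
-5.5

Distance in frame 1: 7.2. Distance in frame 2: 1.7.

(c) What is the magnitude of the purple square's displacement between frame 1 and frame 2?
3.4

The purple square moved from (3.8, 2.2) to (6.1, 4.7), a distance of √(2.3² + 2.5²) ≈ 3.4.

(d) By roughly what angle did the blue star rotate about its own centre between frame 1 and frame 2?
20° counter-clockwise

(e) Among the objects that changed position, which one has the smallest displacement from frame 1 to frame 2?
the yellow cross

(moved 1.1)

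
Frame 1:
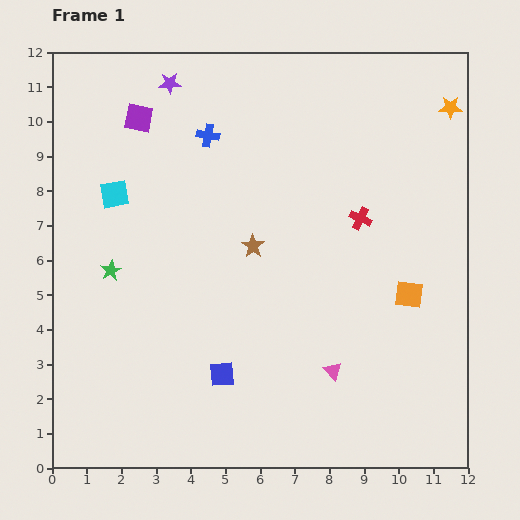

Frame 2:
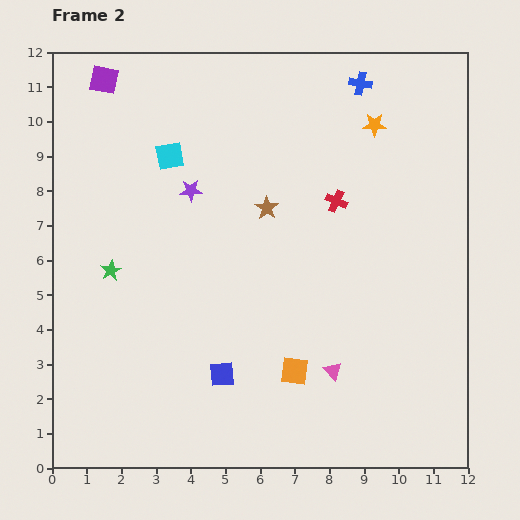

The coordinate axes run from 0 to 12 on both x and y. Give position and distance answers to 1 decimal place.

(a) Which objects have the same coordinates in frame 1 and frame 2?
the pink triangle, the green star, the blue square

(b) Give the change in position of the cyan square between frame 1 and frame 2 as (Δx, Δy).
(1.6, 1.1)

The cyan square was at (1.8, 7.9) in frame 1 and (3.4, 9.0) in frame 2.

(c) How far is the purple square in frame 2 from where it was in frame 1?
1.5

The purple square moved from (2.5, 10.1) to (1.5, 11.2), a distance of √(1.0² + 1.1²) ≈ 1.5.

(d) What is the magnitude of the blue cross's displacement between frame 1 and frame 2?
4.6

The blue cross moved from (4.5, 9.6) to (8.9, 11.1), a distance of √(4.4² + 1.5²) ≈ 4.6.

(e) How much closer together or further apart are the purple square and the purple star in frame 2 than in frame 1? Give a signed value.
+2.8

Distance in frame 1: 1.3. Distance in frame 2: 4.1.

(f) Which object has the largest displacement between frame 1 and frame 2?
the blue cross

(moved 4.6; next 4.0)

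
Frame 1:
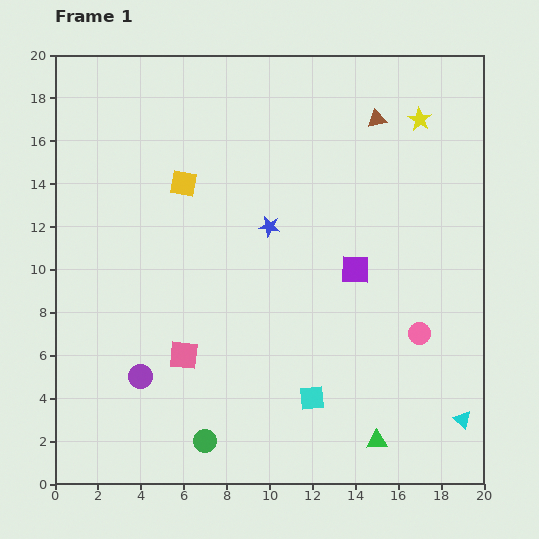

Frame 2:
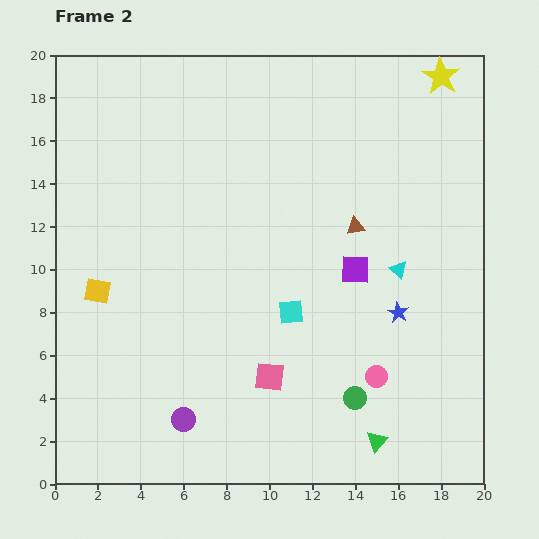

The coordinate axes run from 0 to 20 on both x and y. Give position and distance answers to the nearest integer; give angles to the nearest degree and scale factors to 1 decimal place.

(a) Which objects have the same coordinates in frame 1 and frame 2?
the green triangle, the purple square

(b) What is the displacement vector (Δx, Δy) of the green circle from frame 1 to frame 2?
(7, 2)

The green circle was at (7, 2) in frame 1 and (14, 4) in frame 2.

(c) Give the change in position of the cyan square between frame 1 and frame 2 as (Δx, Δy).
(-1, 4)

The cyan square was at (12, 4) in frame 1 and (11, 8) in frame 2.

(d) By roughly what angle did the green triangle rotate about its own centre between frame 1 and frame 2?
45° counter-clockwise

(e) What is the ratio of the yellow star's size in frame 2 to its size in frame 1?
1.6×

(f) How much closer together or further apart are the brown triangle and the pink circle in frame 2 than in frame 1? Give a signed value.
-3

Distance in frame 1: 10. Distance in frame 2: 7.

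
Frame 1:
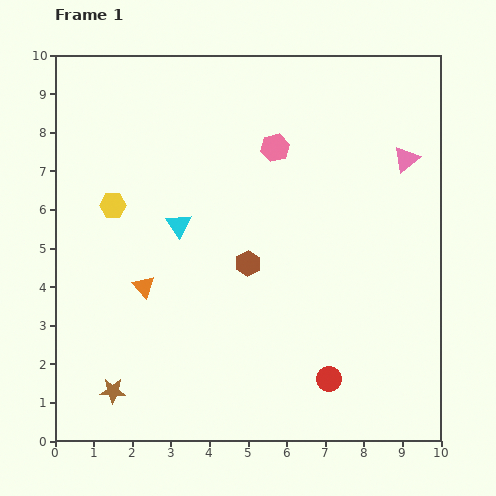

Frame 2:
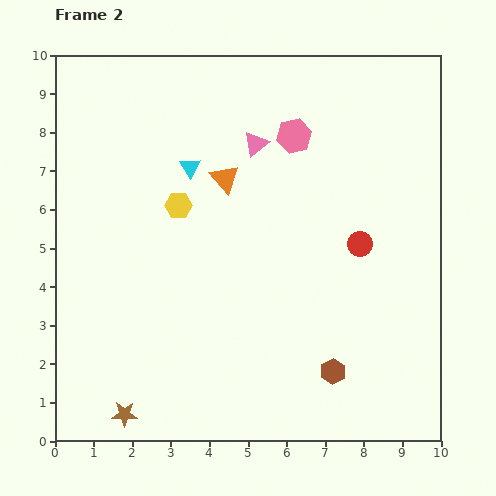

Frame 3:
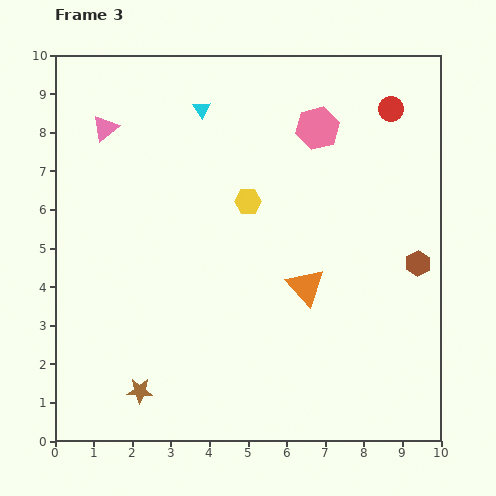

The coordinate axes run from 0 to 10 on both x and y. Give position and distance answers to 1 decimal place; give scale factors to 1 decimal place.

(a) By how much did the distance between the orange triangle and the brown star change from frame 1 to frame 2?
+3.8

Distance in frame 1: 2.8. Distance in frame 2: 6.6.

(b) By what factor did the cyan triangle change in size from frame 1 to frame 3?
0.7×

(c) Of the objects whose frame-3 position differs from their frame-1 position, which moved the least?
the brown star

(moved 0.7)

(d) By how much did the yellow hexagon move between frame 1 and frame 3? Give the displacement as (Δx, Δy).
(3.5, 0.1)

The yellow hexagon was at (1.5, 6.1) in frame 1 and (5.0, 6.2) in frame 3.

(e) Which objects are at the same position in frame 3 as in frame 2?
none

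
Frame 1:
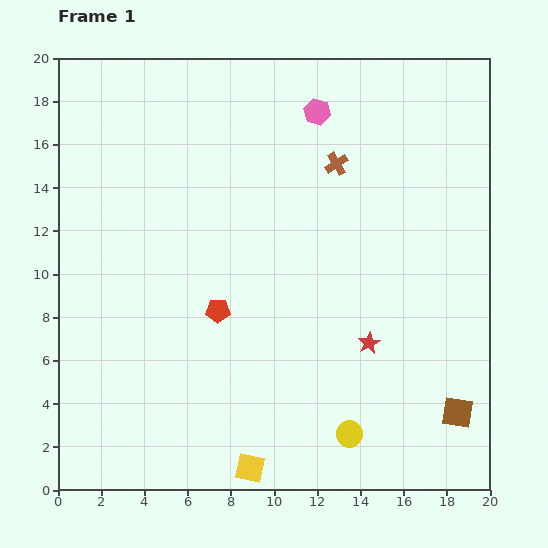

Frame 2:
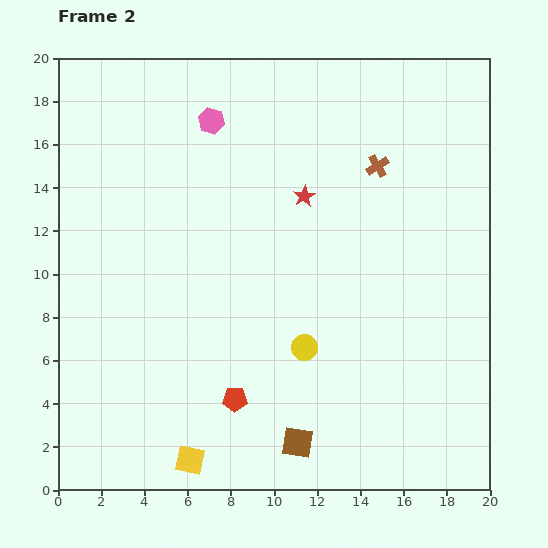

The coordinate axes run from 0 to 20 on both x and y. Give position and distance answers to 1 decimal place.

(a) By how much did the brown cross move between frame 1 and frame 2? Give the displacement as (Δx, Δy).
(1.9, -0.1)

The brown cross was at (12.9, 15.1) in frame 1 and (14.8, 15.0) in frame 2.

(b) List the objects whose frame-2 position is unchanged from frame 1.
none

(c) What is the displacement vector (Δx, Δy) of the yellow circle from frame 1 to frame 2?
(-2.1, 4.0)

The yellow circle was at (13.5, 2.6) in frame 1 and (11.4, 6.6) in frame 2.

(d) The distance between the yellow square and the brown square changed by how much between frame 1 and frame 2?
-4.8

Distance in frame 1: 9.9. Distance in frame 2: 5.1.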